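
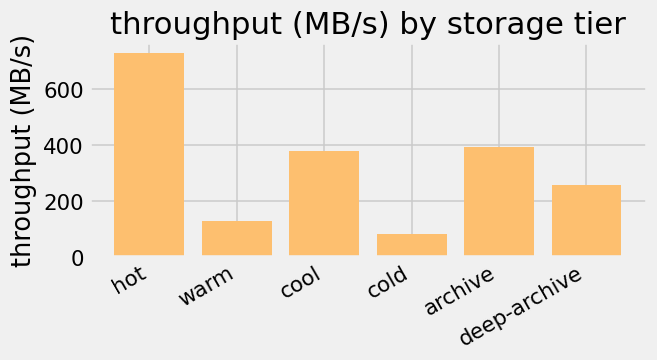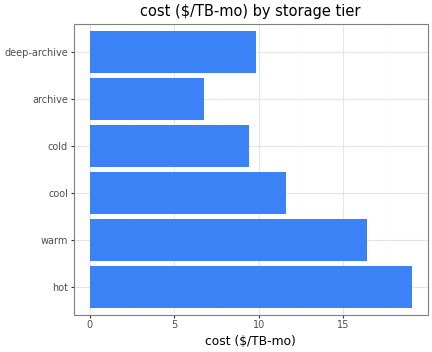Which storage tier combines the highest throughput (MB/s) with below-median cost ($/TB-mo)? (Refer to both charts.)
Chart 2 median cost ($/TB-mo) ≈ 10; below-median storage tiers: cold, archive, deep-archive. Among those, archive has the highest throughput (MB/s) (≈ 400).

archive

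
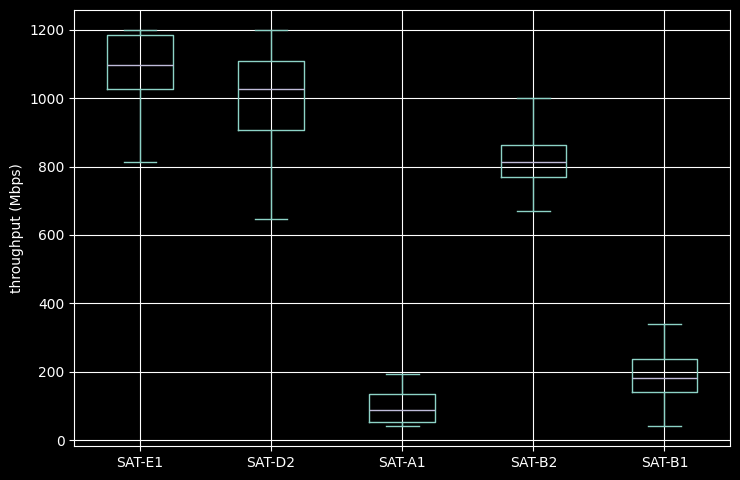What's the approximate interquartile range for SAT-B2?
Q3 ≈ 900, Q1 ≈ 800; IQR ≈ 100.

≈ 100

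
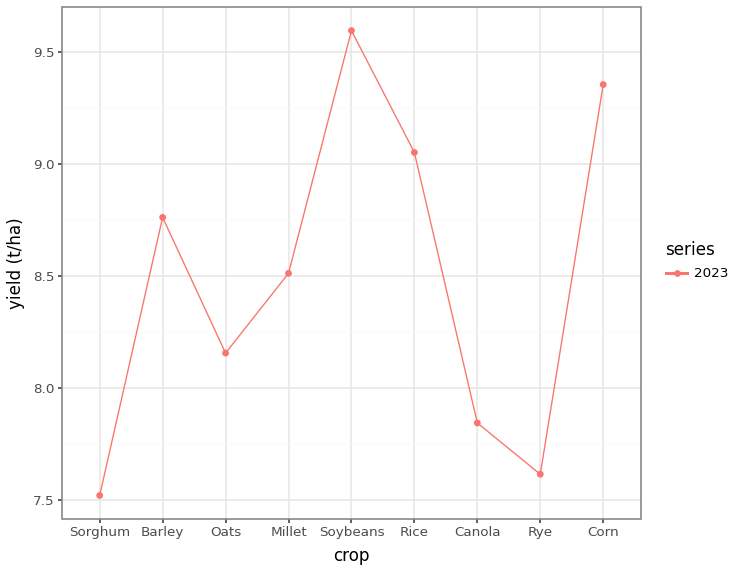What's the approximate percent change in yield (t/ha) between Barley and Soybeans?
Barley ≈ 8.8, Soybeans ≈ 9.6; (9.6 − 8.8) / 8.8 ≈ +9.1%.

≈ +9.1%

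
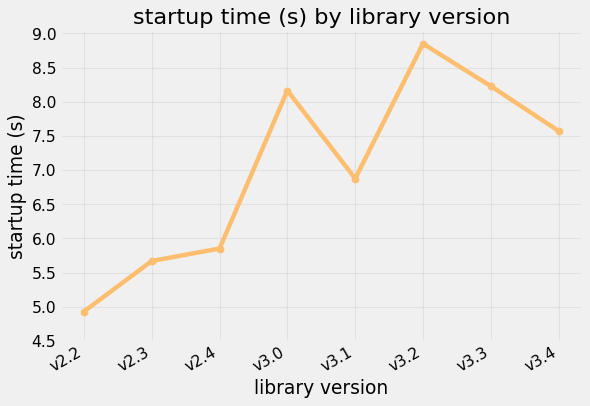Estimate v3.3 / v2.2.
v3.3 ≈ 8.0, v2.2 ≈ 5.0; 8.0/5.0 ≈ 1.6.

≈ 1.6×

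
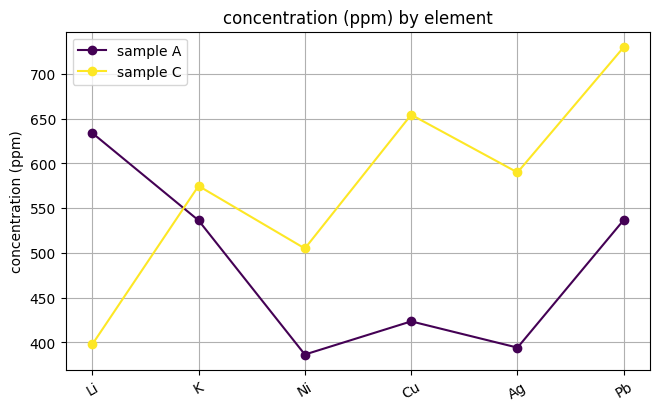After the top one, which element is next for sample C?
Top 3 for sample C: Pb ≈ 750, Cu ≈ 650, Ag ≈ 600.

Cu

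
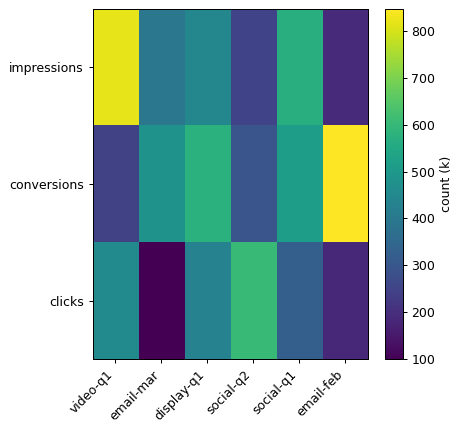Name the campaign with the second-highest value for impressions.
Top 3 for impressions: video-q1 ≈ 800, social-q1 ≈ 600, display-q1 ≈ 400.

social-q1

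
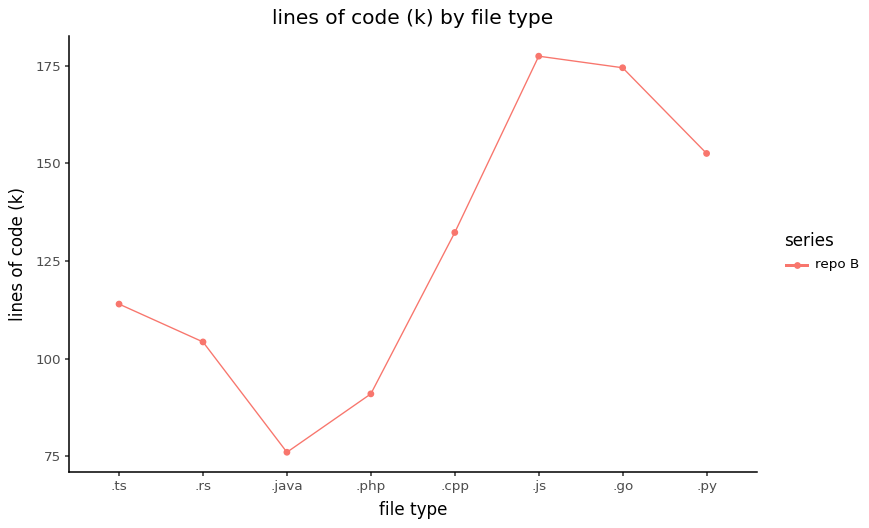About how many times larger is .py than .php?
.py ≈ 150, .php ≈ 90; 150/90 ≈ 1.67.

≈ 1.67×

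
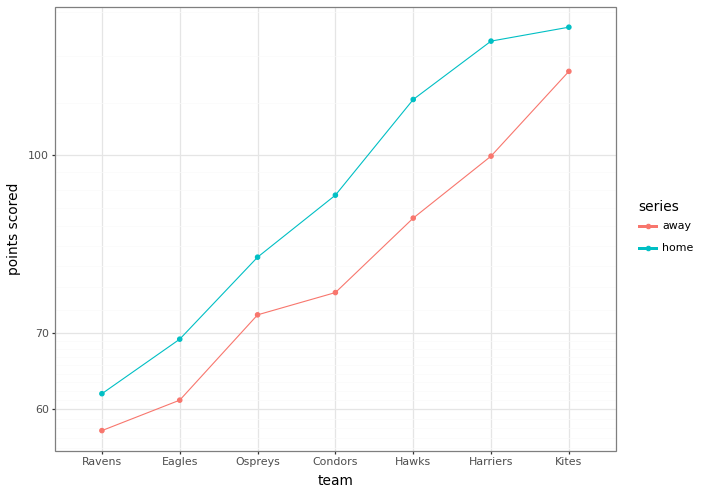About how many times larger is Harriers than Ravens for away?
≈ 1.67×

Harriers ≈ 100, Ravens ≈ 60; 100/60 ≈ 1.67.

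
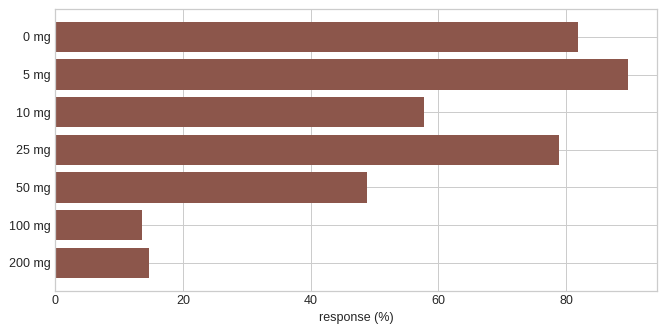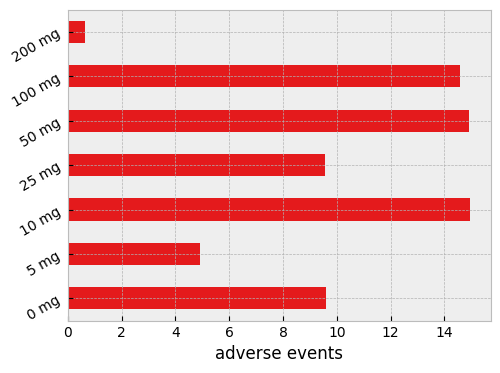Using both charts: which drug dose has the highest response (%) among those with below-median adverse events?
5 mg

Chart 2 median adverse events ≈ 10; below-median drug doses: 5 mg, 25 mg, 200 mg. Among those, 5 mg has the highest response (%) (≈ 90).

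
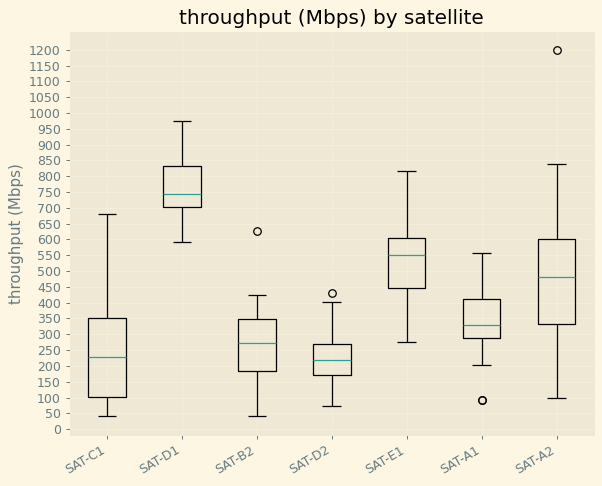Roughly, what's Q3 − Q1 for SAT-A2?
≈ 250

Q3 ≈ 600, Q1 ≈ 350; IQR ≈ 250.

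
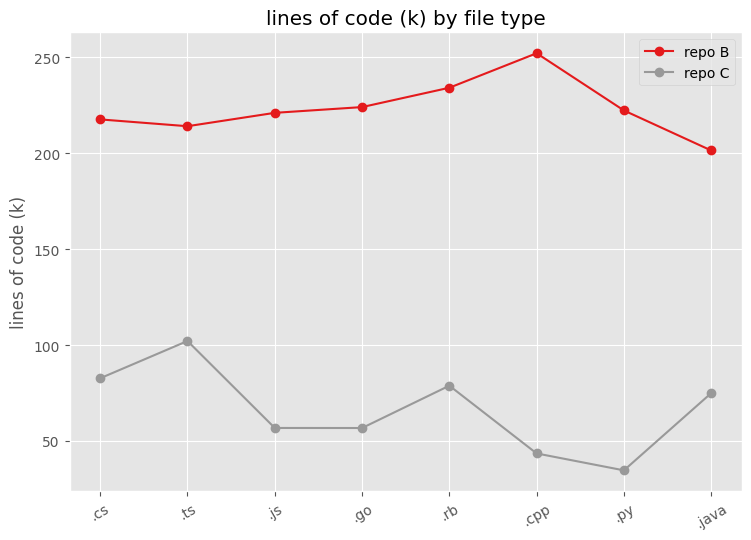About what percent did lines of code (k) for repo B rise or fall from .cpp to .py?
≈ -15.4%

.cpp ≈ 260, .py ≈ 220; (220 − 260) / 260 ≈ -15.4%.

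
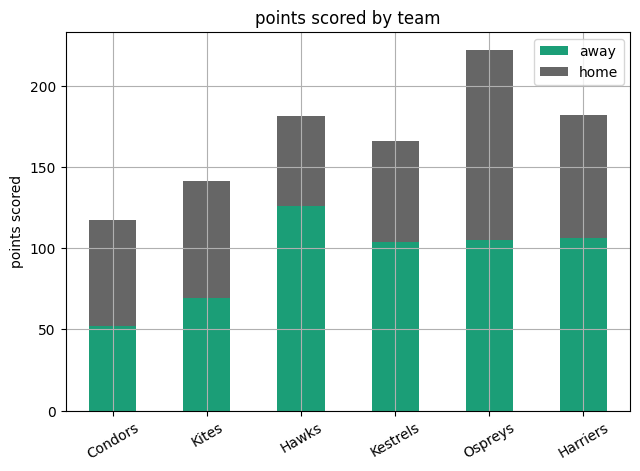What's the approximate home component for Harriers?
≈ 80

home top ≈ 180, bottom ≈ 100; segment ≈ 80.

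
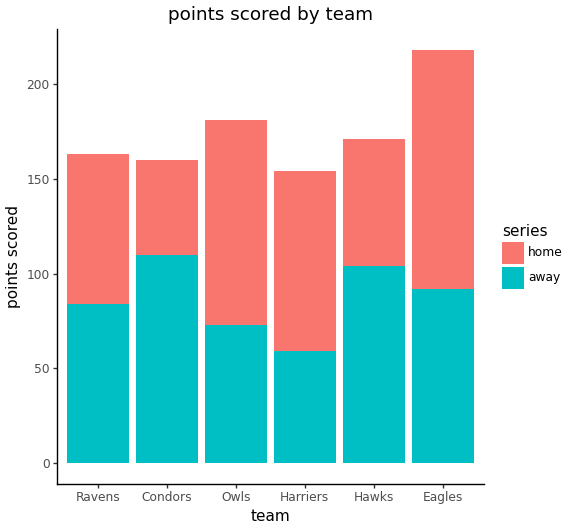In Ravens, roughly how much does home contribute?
home top ≈ 160, bottom ≈ 80; segment ≈ 80.

≈ 80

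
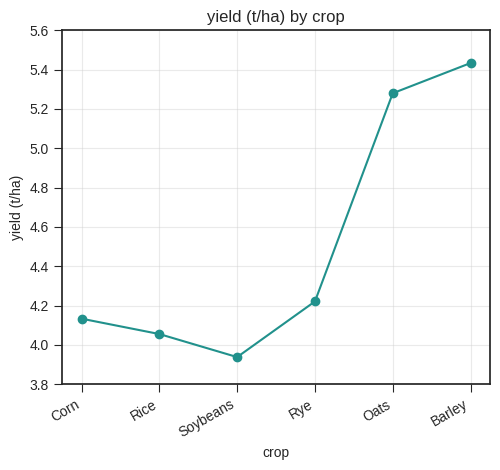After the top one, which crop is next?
Top 3: Barley ≈ 5.4, Oats ≈ 5.2, Rye ≈ 4.2.

Oats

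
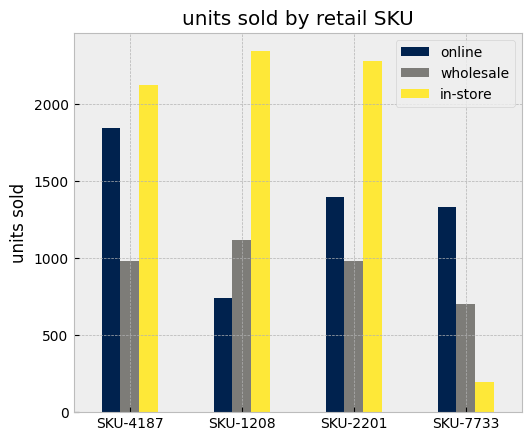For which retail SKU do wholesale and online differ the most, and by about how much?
SKU-4187: wholesale ≈ 1000, online ≈ 1800 → gap ≈ 800. Next-largest (SKU-7733) is only ≈ 600.

SKU-4187, ≈ 800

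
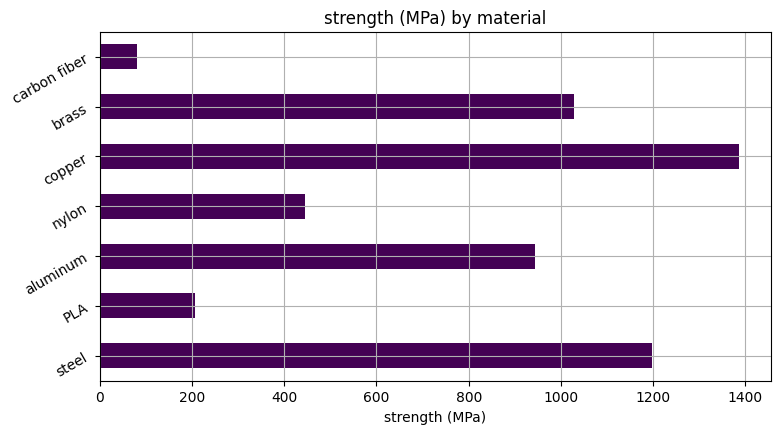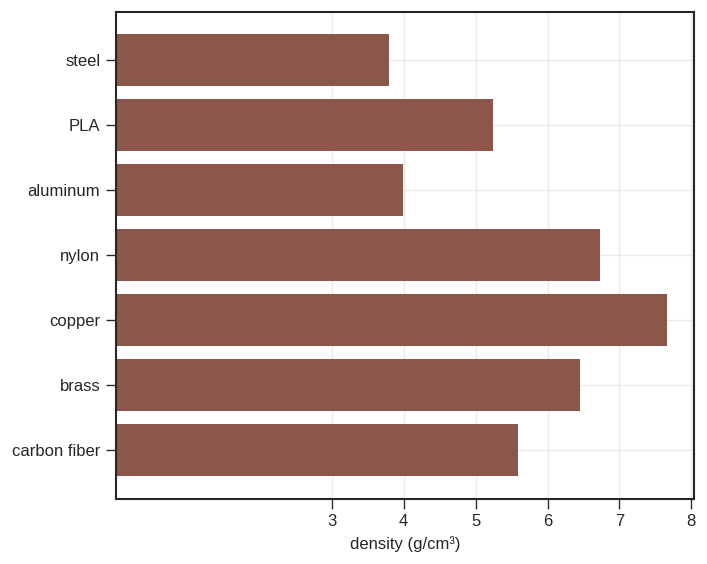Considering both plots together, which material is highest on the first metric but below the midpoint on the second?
Chart 2 median density (g/cm³) ≈ 6; below-median materials: steel, PLA, aluminum. Among those, steel has the highest strength (MPa) (≈ 1200).

steel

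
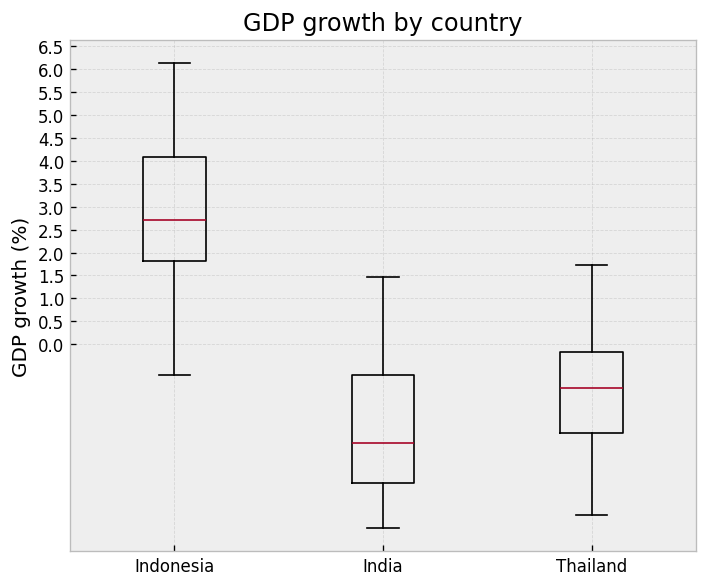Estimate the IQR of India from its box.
≈ 2.5

Q3 ≈ -0.5, Q1 ≈ -3.0; IQR ≈ 2.5.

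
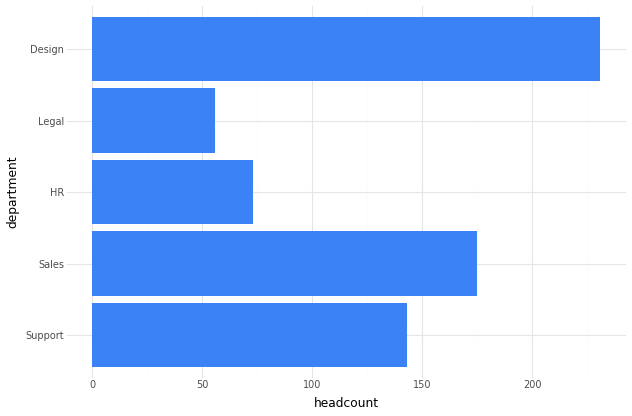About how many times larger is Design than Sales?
≈ 1.33×

Design ≈ 240, Sales ≈ 180; 240/180 ≈ 1.33.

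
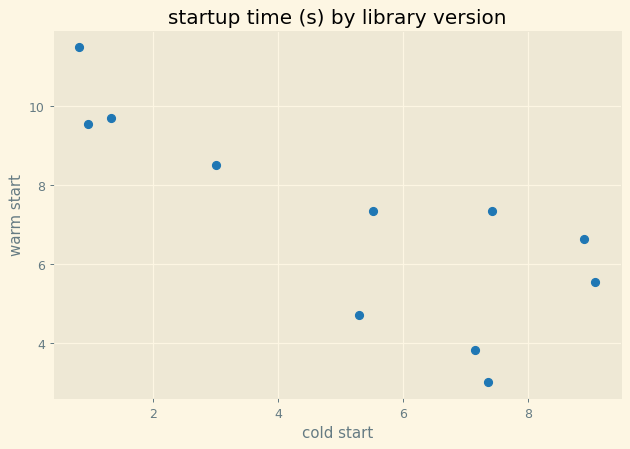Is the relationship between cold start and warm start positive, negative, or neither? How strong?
Points are negatively correlated; strong (|r| ≈ 0.8).

negative, strong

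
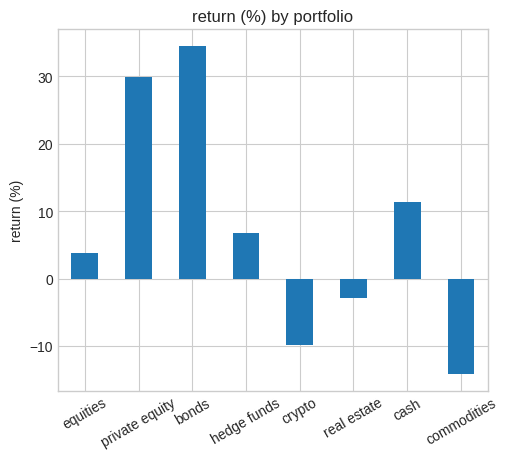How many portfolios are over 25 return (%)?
Above 25: private equity, bonds.

2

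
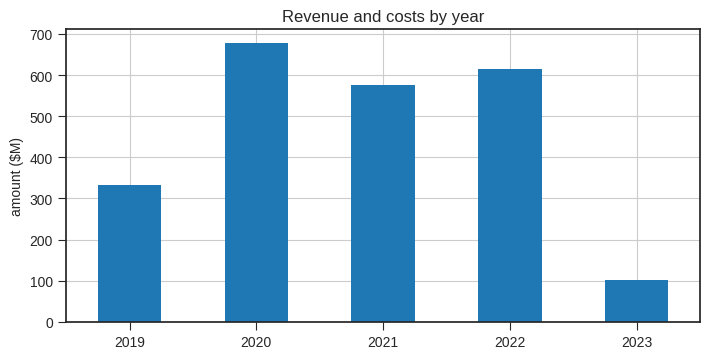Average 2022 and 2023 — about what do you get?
(600 + 100) / 2 ≈ 350.

≈ 350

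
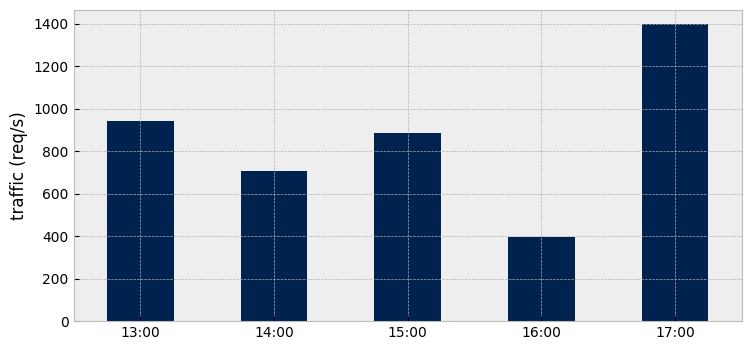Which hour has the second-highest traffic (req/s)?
13:00

Top 3: 17:00 ≈ 1400, 13:00 ≈ 1000, 15:00 ≈ 800.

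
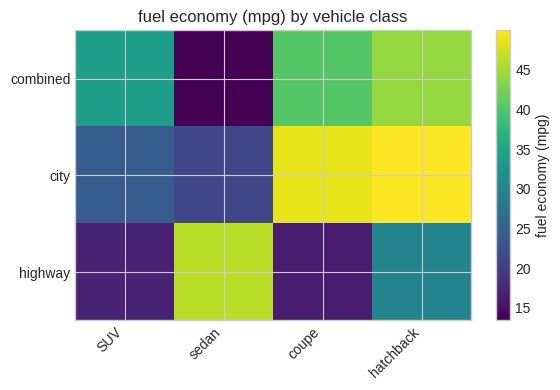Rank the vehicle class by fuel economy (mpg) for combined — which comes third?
SUV

Top 4 for combined: hatchback ≈ 45, coupe ≈ 40, SUV ≈ 35, sedan ≈ 15.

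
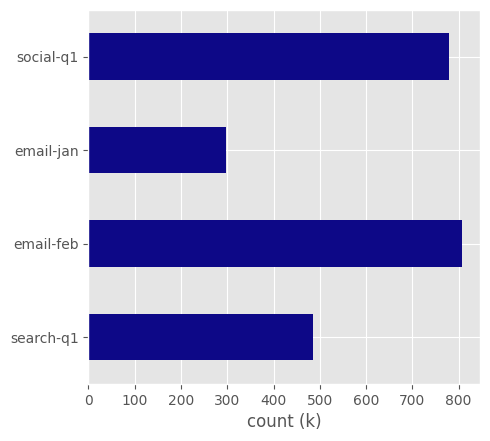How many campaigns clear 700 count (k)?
2

Above 700: email-feb, social-q1.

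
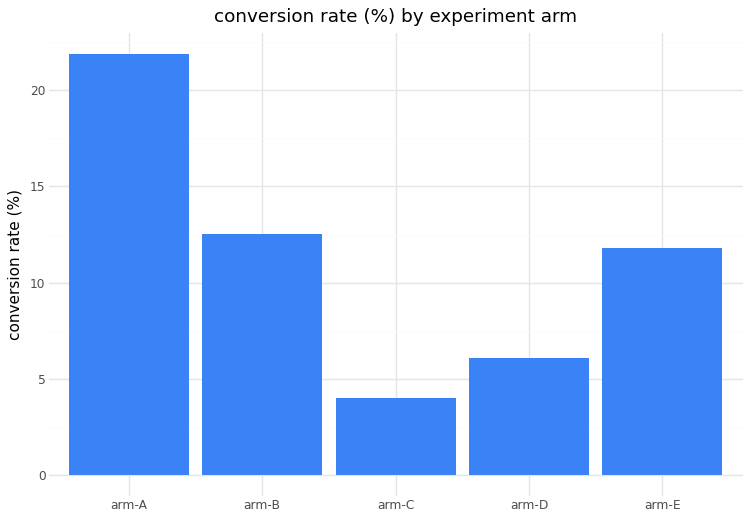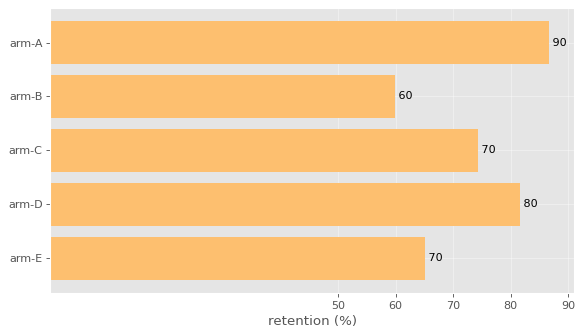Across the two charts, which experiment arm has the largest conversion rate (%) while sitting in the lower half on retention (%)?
arm-B

Chart 2 median retention (%) ≈ 70; below-median experiment arms: arm-B, arm-E. Among those, arm-B has the highest conversion rate (%) (≈ 15).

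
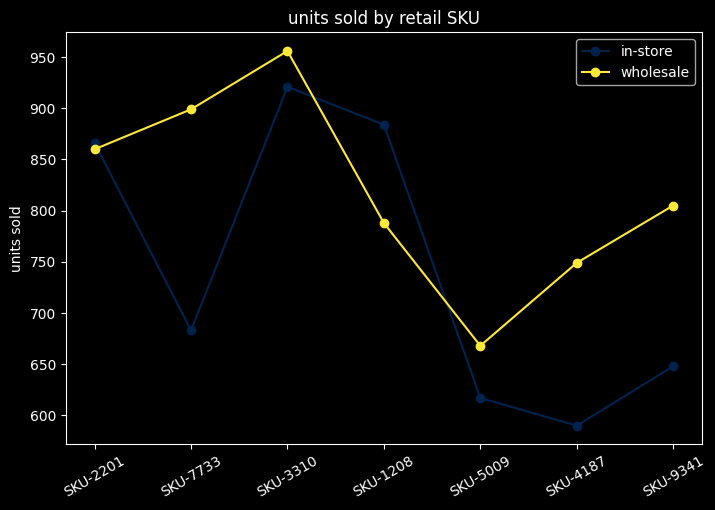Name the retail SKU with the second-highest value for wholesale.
SKU-7733

Top 3 for wholesale: SKU-3310 ≈ 950, SKU-7733 ≈ 900, SKU-2201 ≈ 850.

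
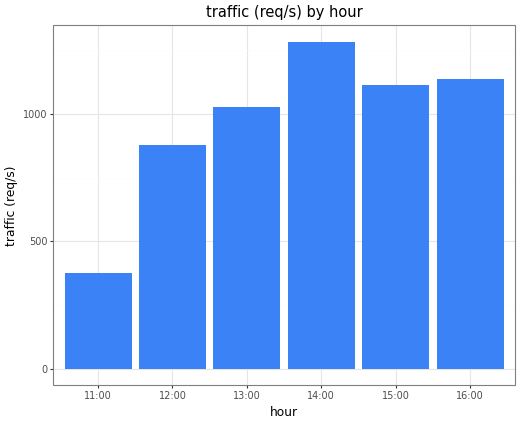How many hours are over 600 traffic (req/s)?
Above 600: 12:00, 13:00, 14:00, 15:00, 16:00.

5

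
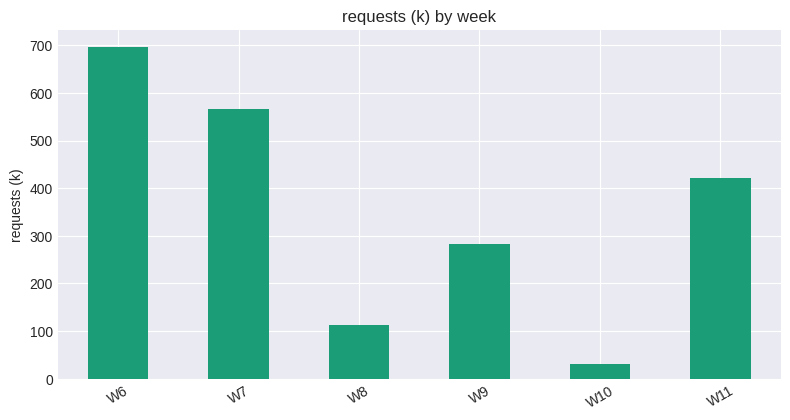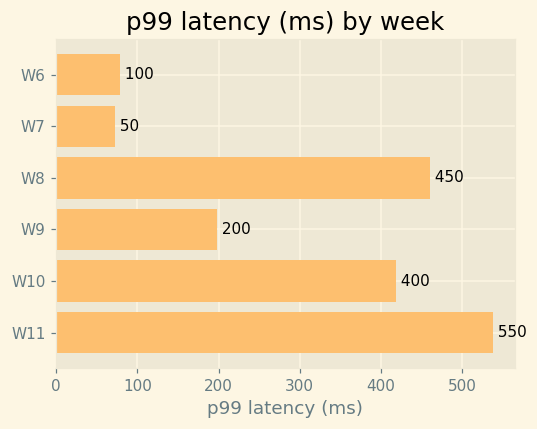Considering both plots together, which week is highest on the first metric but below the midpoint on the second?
W6

Chart 2 median p99 latency (ms) ≈ 300; below-median weeks: W6, W7, W9. Among those, W6 has the highest requests (k) (≈ 700).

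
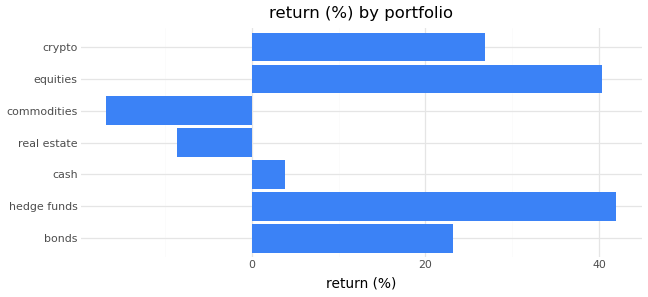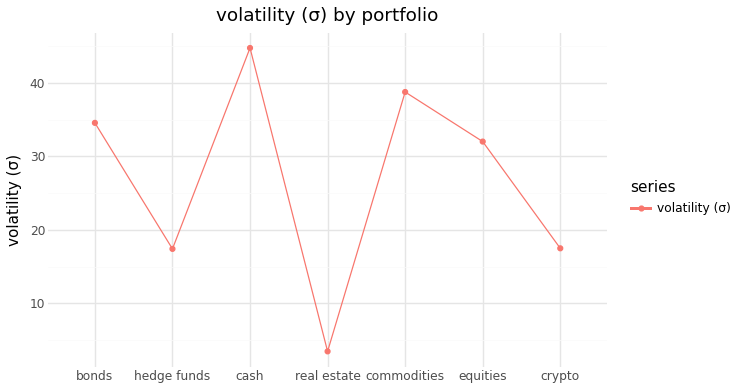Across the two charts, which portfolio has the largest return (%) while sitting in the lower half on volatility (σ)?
hedge funds

Chart 2 median volatility (σ) ≈ 30; below-median portfolios: hedge funds, real estate, crypto. Among those, hedge funds has the highest return (%) (≈ 40).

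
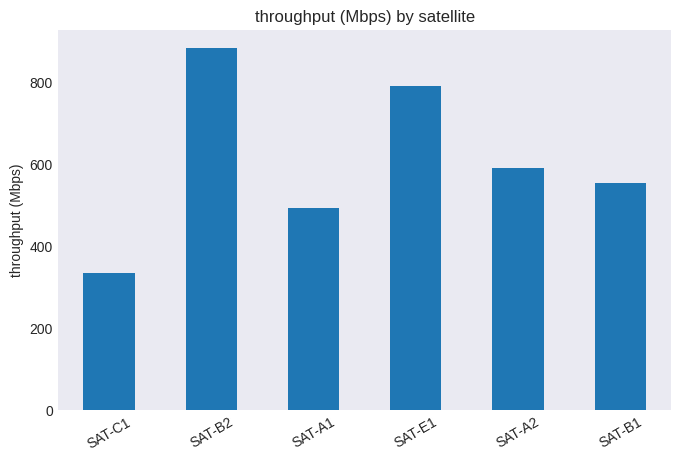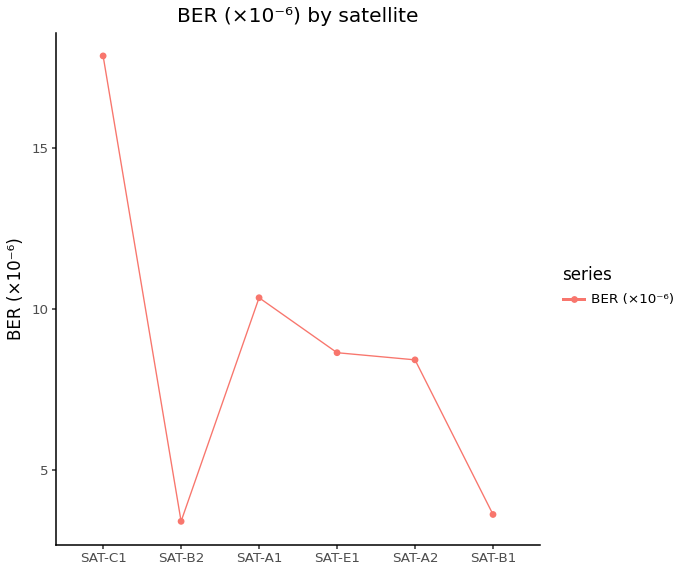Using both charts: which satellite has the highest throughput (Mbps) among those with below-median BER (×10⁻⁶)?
Chart 2 median BER (×10⁻⁶) ≈ 8; below-median satellites: SAT-B2, SAT-A2, SAT-B1. Among those, SAT-B2 has the highest throughput (Mbps) (≈ 900).

SAT-B2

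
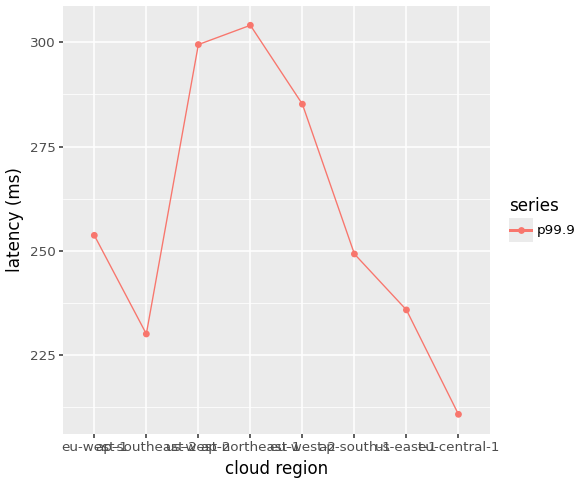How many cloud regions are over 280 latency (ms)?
Above 280: us-west-2, ap-northeast-1, eu-west-2.

3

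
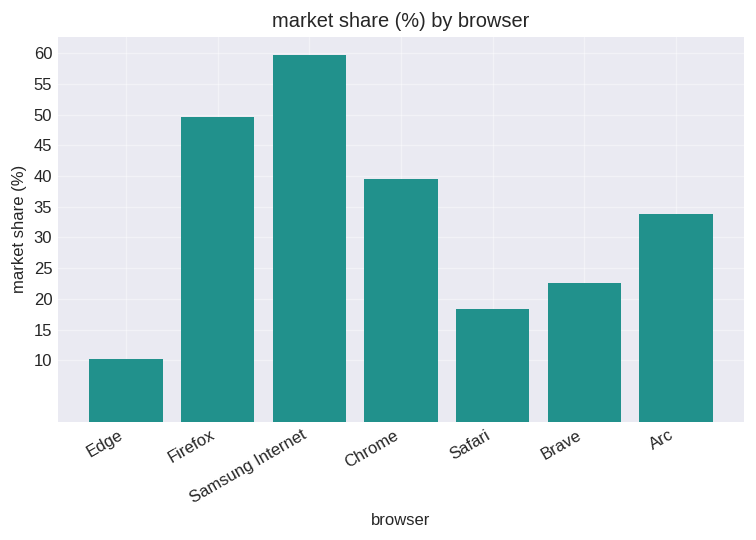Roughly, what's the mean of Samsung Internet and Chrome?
≈ 50

(60 + 40) / 2 ≈ 50.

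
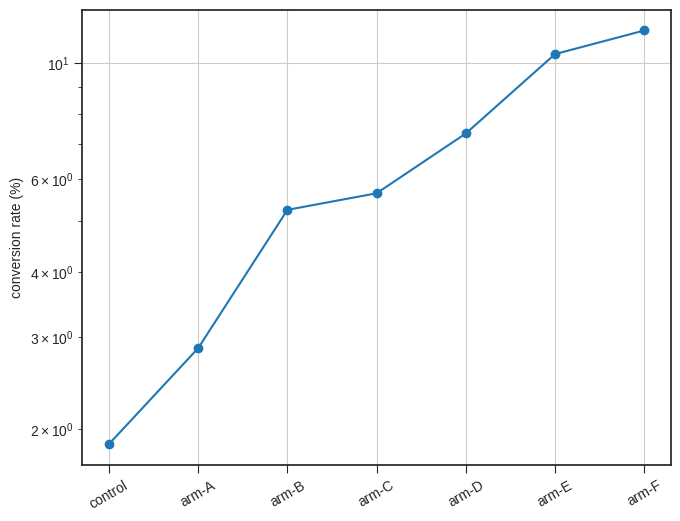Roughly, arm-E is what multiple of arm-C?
≈ 1.67×

arm-E ≈ 10, arm-C ≈ 6; 10/6 ≈ 1.67.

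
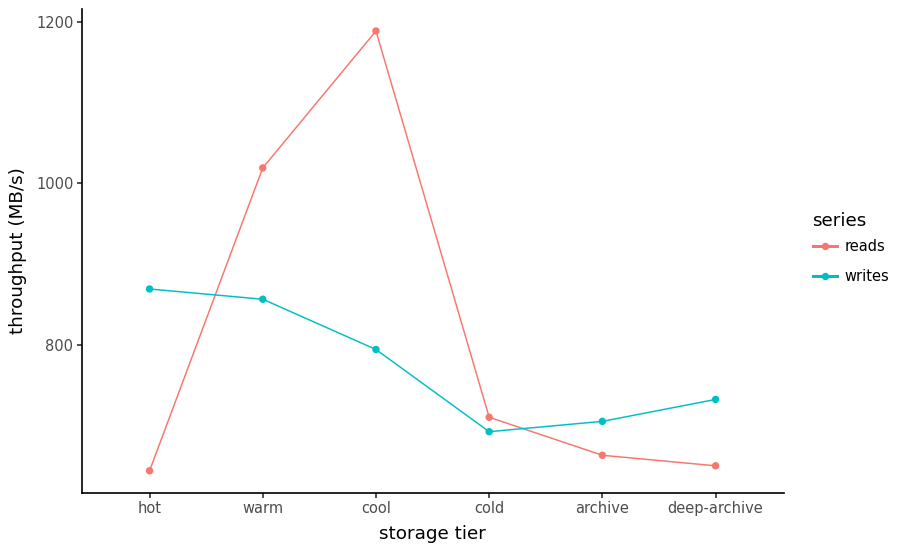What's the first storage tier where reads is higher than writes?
hot: reads ≈ 650 vs writes ≈ 850 (not yet); warm: reads ≈ 1000 vs writes ≈ 850 (first crossover).

warm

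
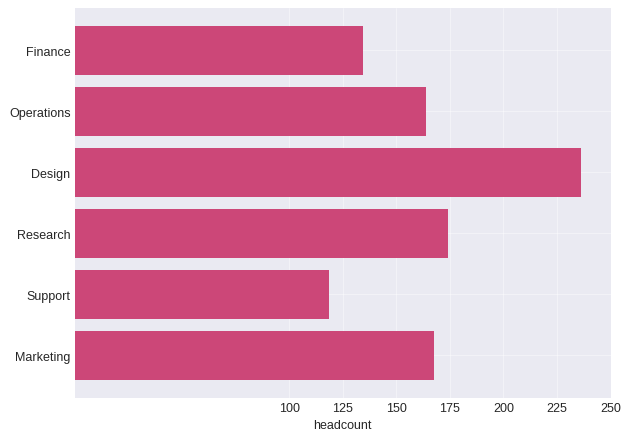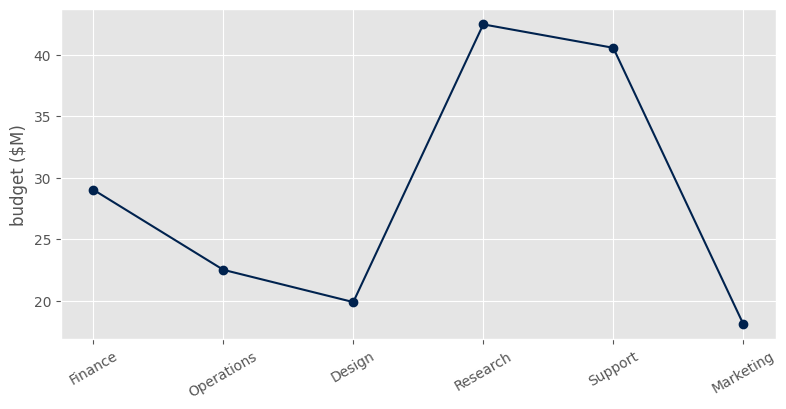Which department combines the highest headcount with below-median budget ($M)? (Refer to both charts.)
Chart 2 median budget ($M) ≈ 25; below-median departments: Operations, Design, Marketing. Among those, Design has the highest headcount (≈ 225).

Design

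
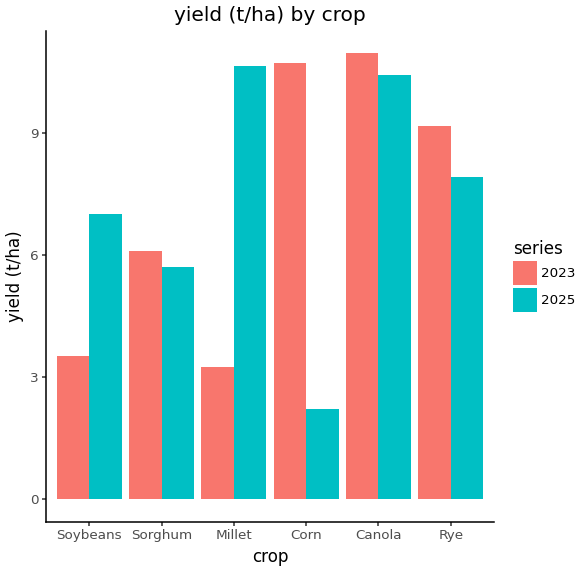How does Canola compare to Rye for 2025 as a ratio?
Canola ≈ 10, Rye ≈ 8; 10/8 ≈ 1.25.

≈ 1.25×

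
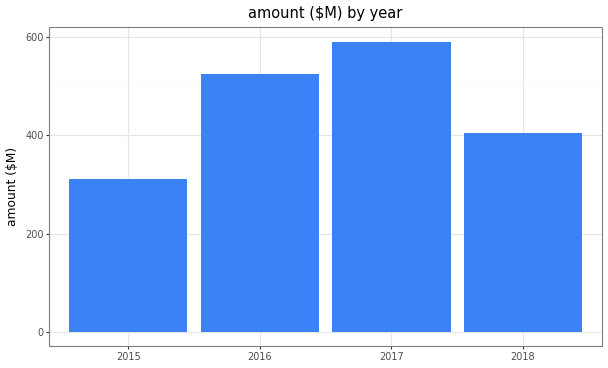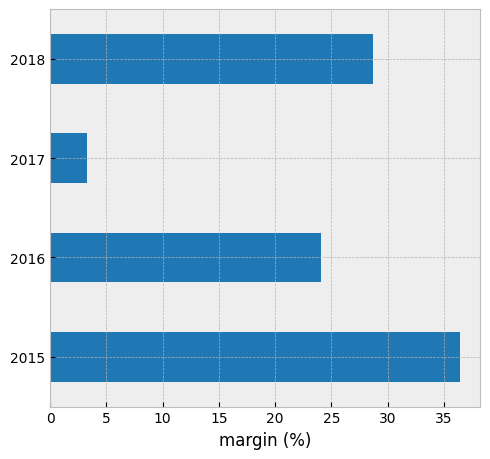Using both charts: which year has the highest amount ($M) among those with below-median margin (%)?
Chart 2 median margin (%) ≈ 25; below-median years: 2016, 2017. Among those, 2017 has the highest amount ($M) (≈ 600).

2017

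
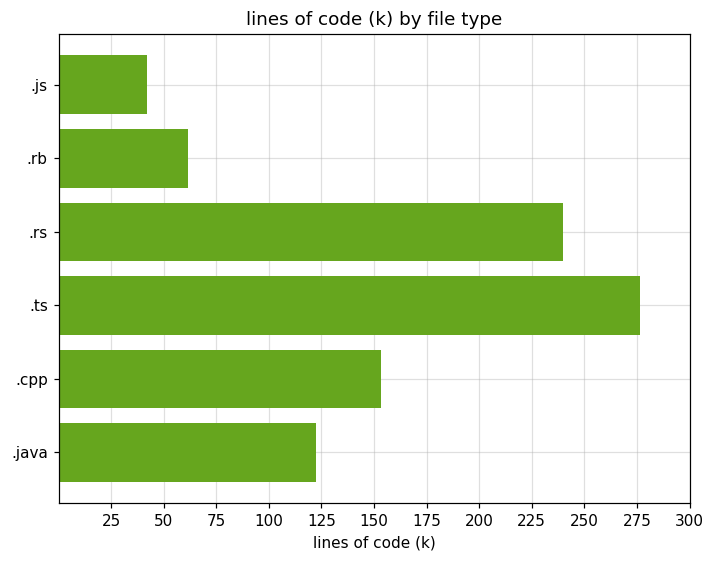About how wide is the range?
≈ 225

Max .ts ≈ 275, min .js ≈ 50; range ≈ 225.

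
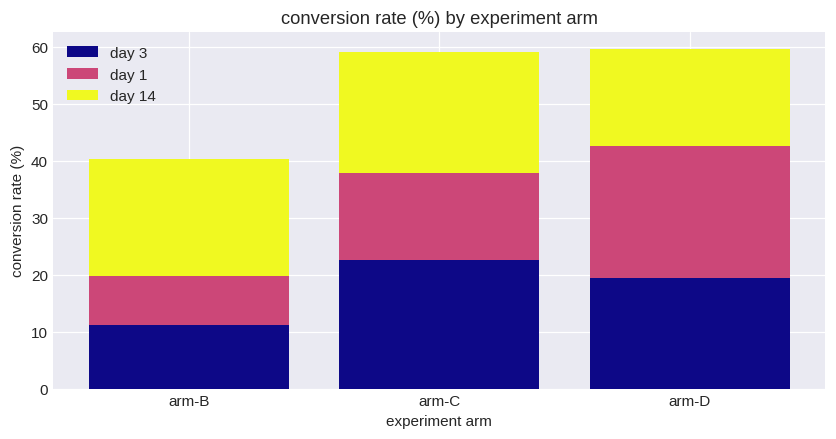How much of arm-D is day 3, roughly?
≈ 20

day 3 top ≈ 20, bottom ≈ 0; segment ≈ 20.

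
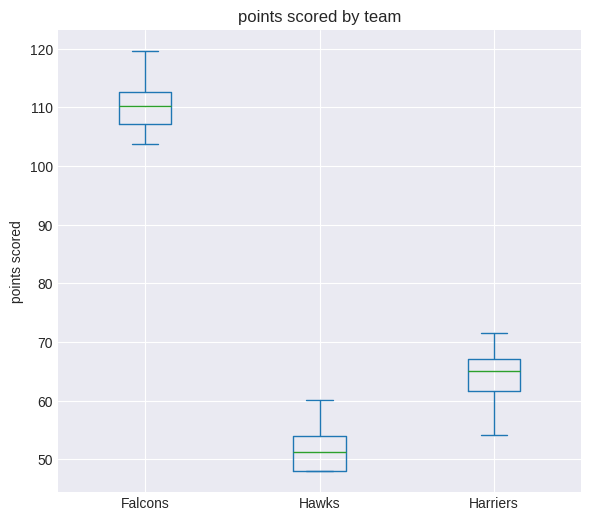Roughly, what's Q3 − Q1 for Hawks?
Q3 ≈ 55, Q1 ≈ 50; IQR ≈ 5.

≈ 5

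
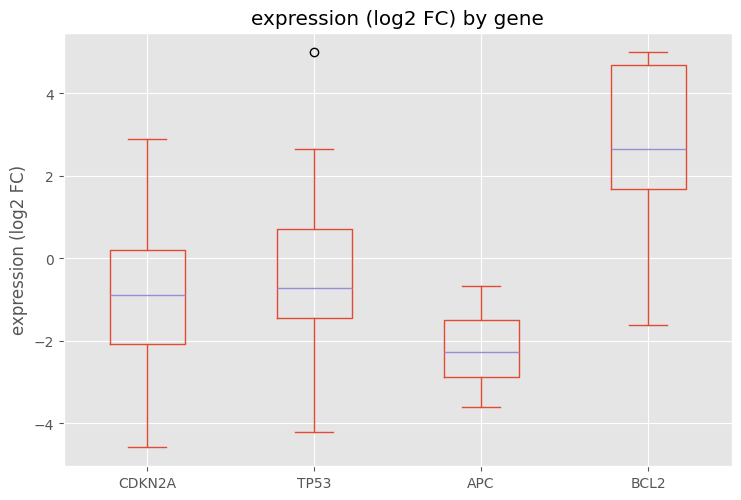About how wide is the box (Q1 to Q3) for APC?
≈ 1.5

Q3 ≈ -1.5, Q1 ≈ -3.0; IQR ≈ 1.5.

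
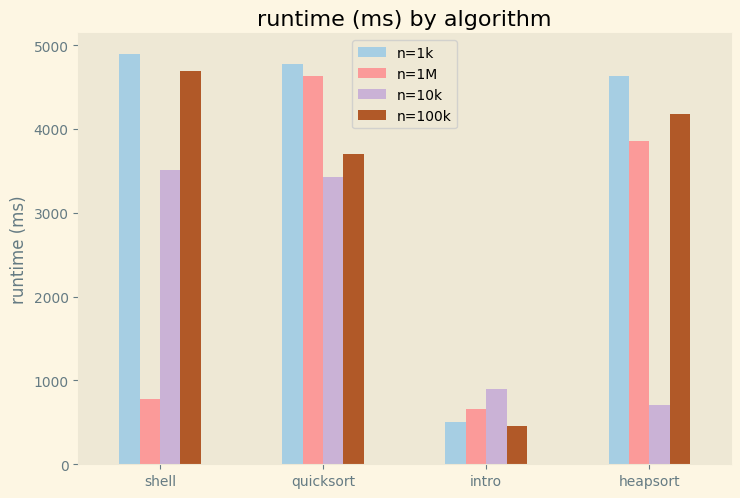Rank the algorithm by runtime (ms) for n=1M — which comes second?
heapsort

Top 3 for n=1M: quicksort ≈ 4500, heapsort ≈ 4000, shell ≈ 1000.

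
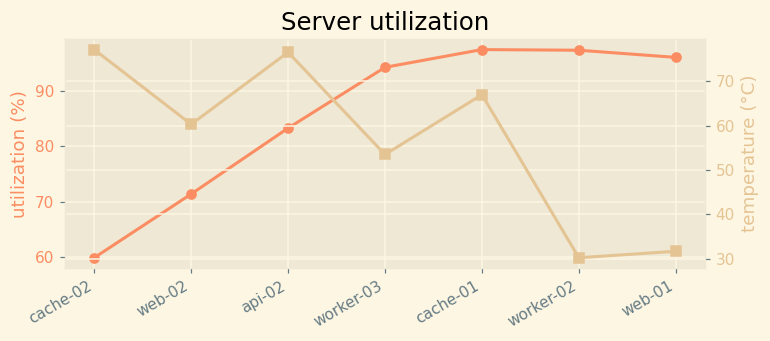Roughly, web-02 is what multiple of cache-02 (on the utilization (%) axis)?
web-02 ≈ 70, cache-02 ≈ 60; 70/60 ≈ 1.17.

≈ 1.17×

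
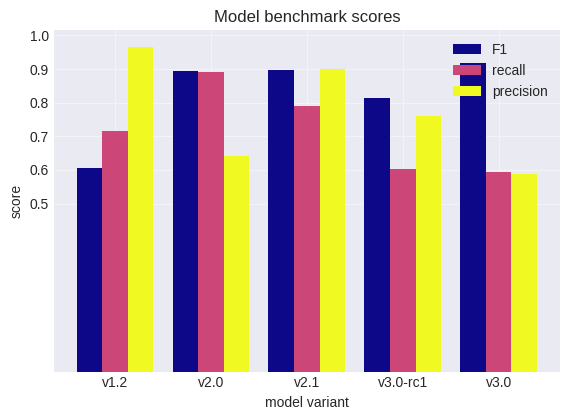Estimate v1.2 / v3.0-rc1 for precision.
≈ 1.25×

v1.2 ≈ 1.0, v3.0-rc1 ≈ 0.8; 1.0/0.8 ≈ 1.25.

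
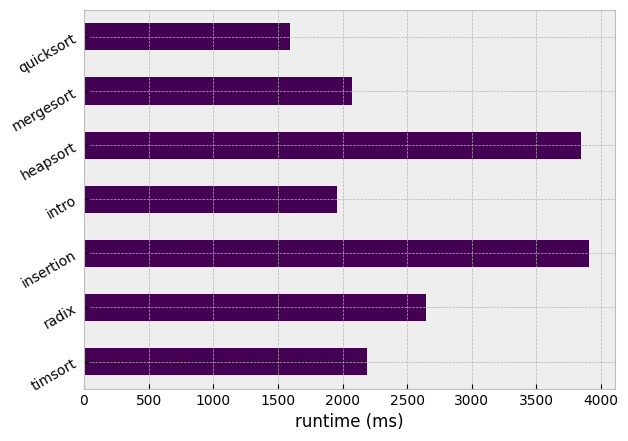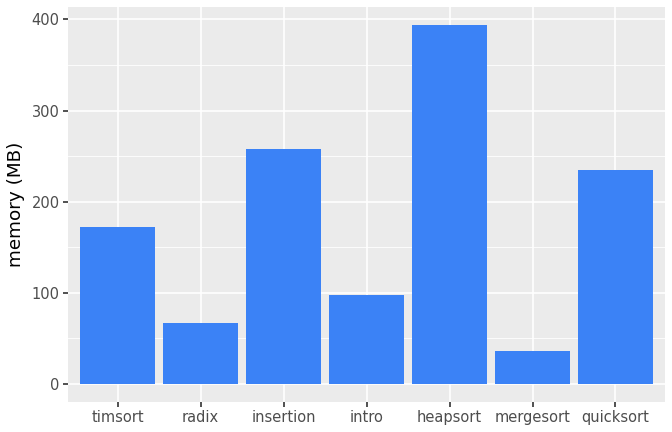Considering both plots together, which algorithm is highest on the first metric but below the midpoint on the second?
radix

Chart 2 median memory (MB) ≈ 150; below-median algorithms: radix, intro, mergesort. Among those, radix has the highest runtime (ms) (≈ 2500).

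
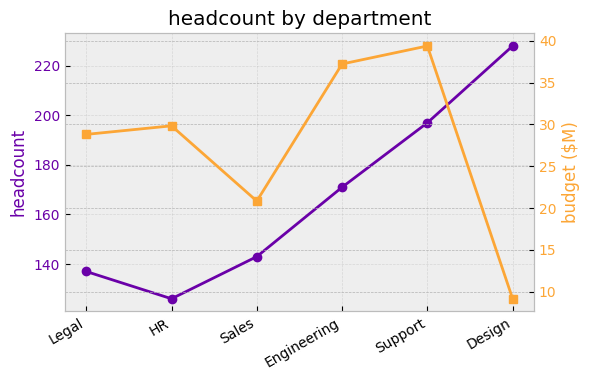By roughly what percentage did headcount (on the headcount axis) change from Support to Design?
≈ +15%

Support ≈ 200, Design ≈ 230; (230 − 200) / 200 ≈ +15%.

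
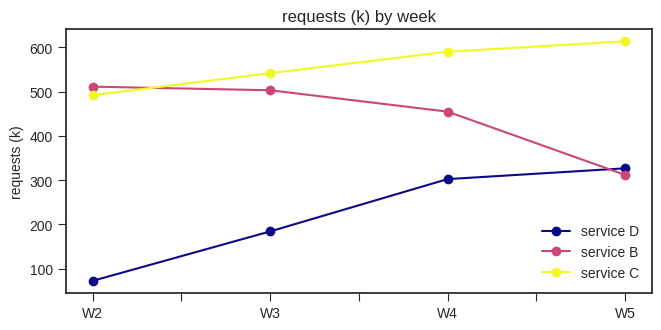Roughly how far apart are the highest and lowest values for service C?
≈ 100

Max W5 ≈ 600, min W2 ≈ 500; range ≈ 100.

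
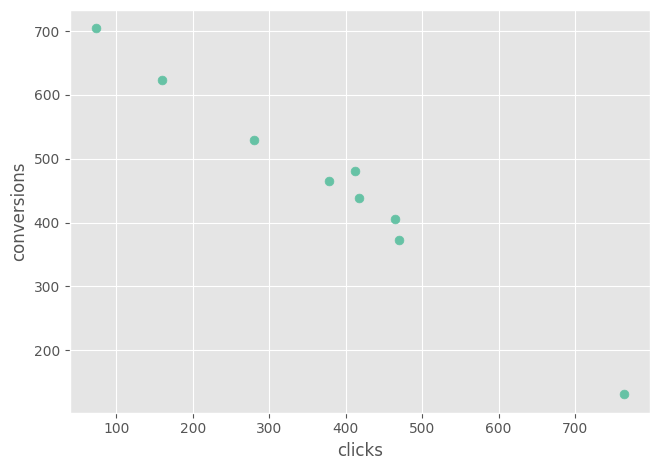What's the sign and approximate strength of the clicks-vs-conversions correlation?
Points are negatively correlated; strong (|r| ≈ 1.0).

negative, strong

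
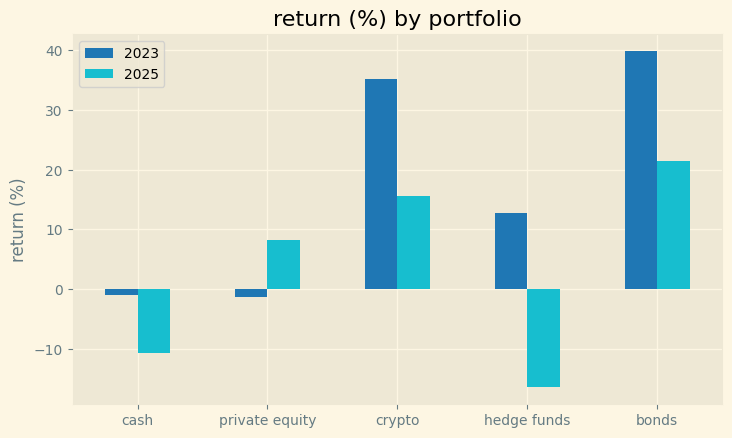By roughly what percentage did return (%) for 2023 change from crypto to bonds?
≈ +14.3%

crypto ≈ 35, bonds ≈ 40; (40 − 35) / 35 ≈ +14.3%.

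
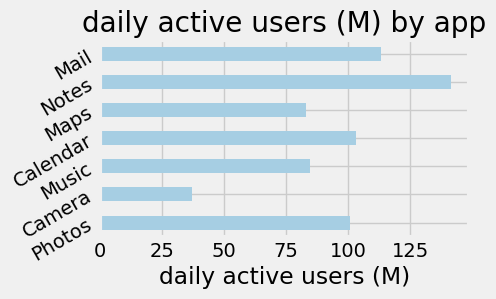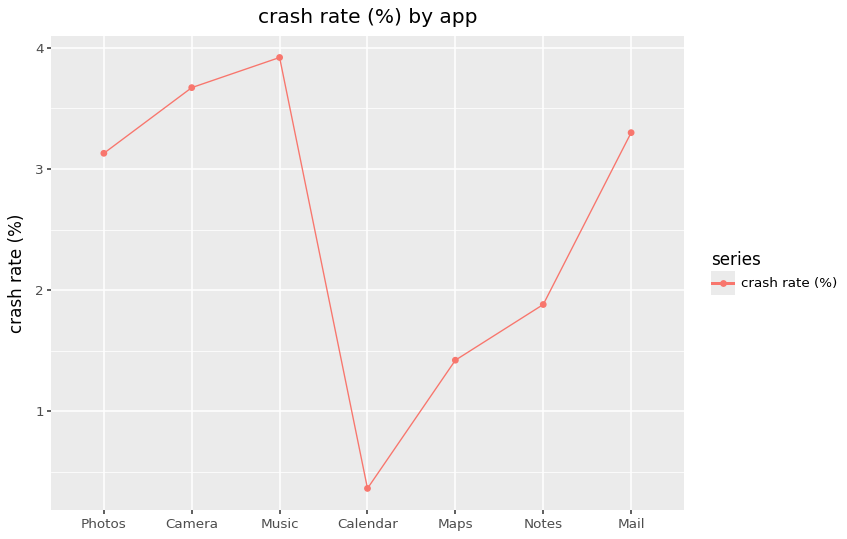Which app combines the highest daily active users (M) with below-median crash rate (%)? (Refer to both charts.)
Notes

Chart 2 median crash rate (%) ≈ 3; below-median apps: Calendar, Maps, Notes. Among those, Notes has the highest daily active users (M) (≈ 140).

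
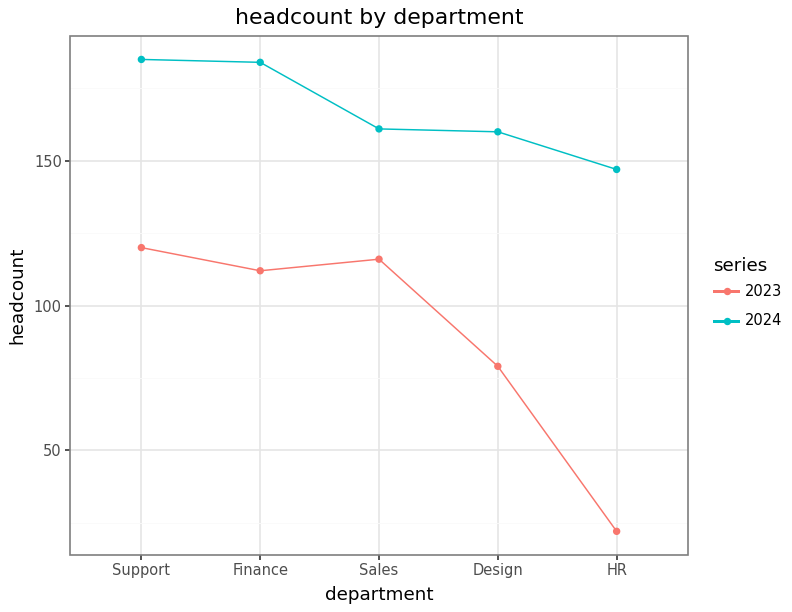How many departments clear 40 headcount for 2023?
4

Above 40: Support, Finance, Sales, Design.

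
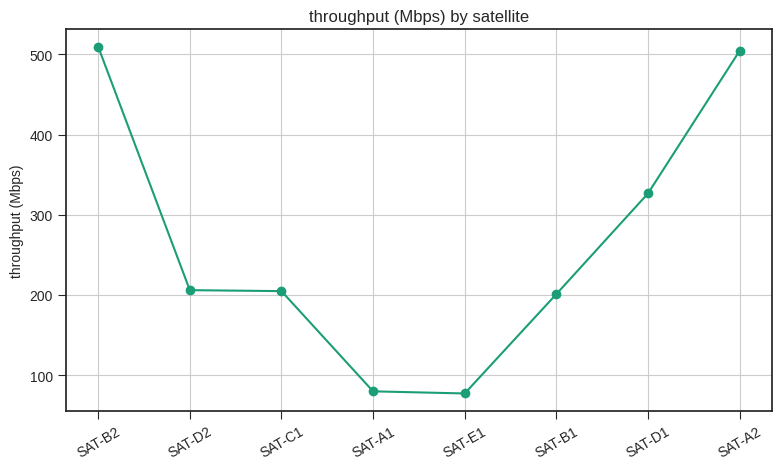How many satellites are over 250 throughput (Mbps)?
3

Above 250: SAT-B2, SAT-D1, SAT-A2.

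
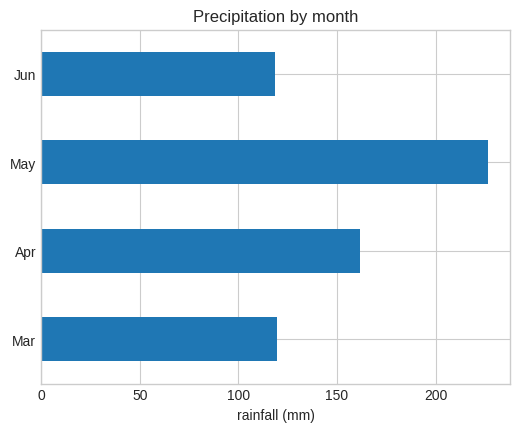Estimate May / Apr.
≈ 1.38×

May ≈ 220, Apr ≈ 160; 220/160 ≈ 1.38.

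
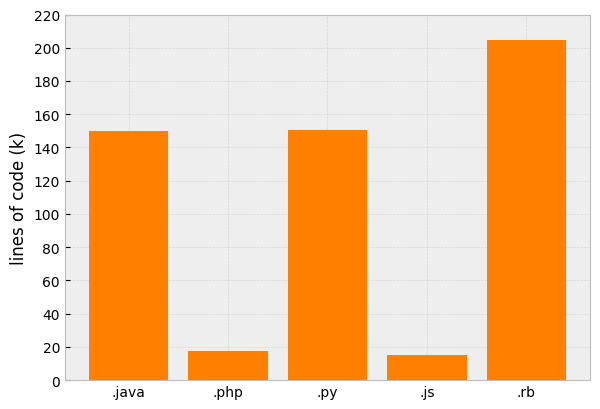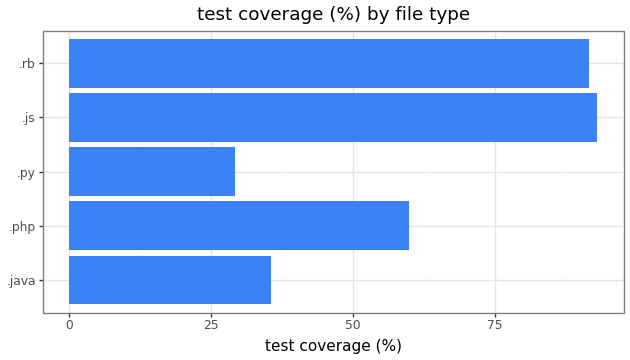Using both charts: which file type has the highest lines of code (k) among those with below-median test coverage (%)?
Chart 2 median test coverage (%) ≈ 60; below-median file types: .java, .py. Among those, .py has the highest lines of code (k) (≈ 160).

.py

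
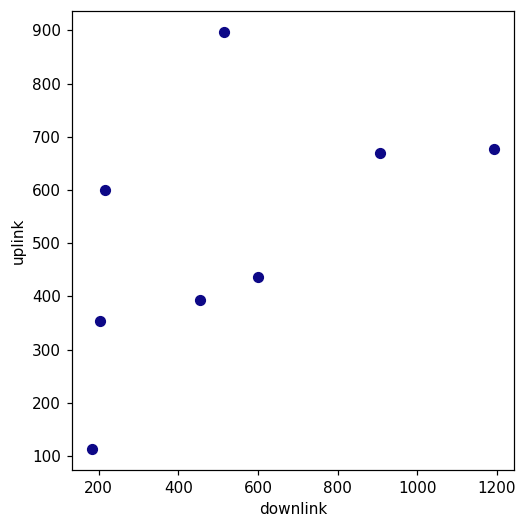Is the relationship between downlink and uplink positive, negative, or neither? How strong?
positive, moderate

Points are positively correlated; moderate (|r| ≈ 0.5).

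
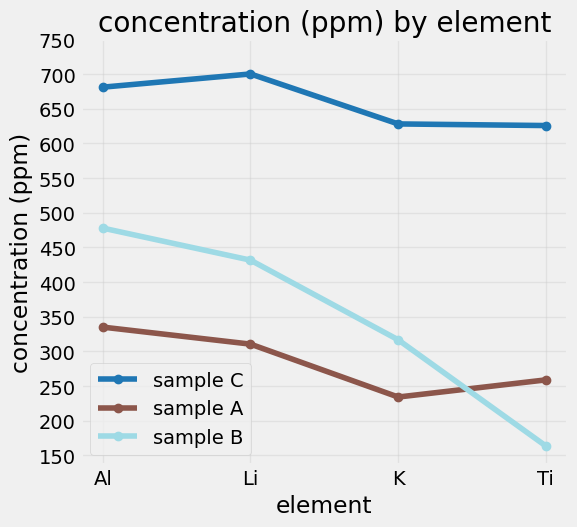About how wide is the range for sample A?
≈ 100

Max Al ≈ 350, min K ≈ 250; range ≈ 100.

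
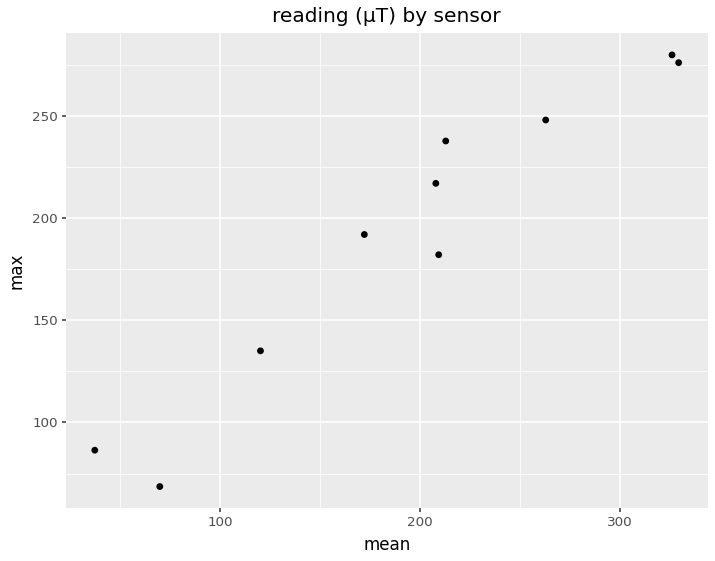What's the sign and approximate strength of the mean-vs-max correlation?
Points are positively correlated; strong (|r| ≈ 1.0).

positive, strong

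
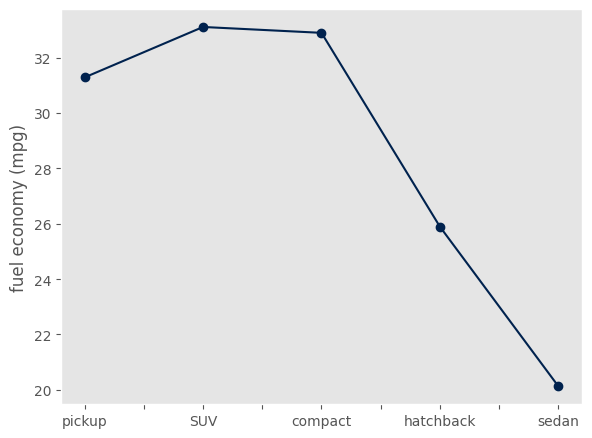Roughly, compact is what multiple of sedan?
≈ 1.6×

compact ≈ 32, sedan ≈ 20; 32/20 ≈ 1.6.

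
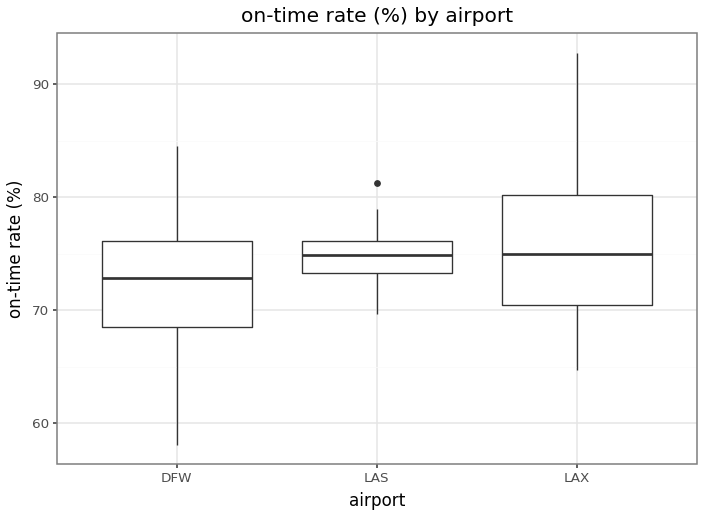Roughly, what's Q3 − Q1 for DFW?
≈ 7.5

Q3 ≈ 76.0, Q1 ≈ 68.5; IQR ≈ 7.5.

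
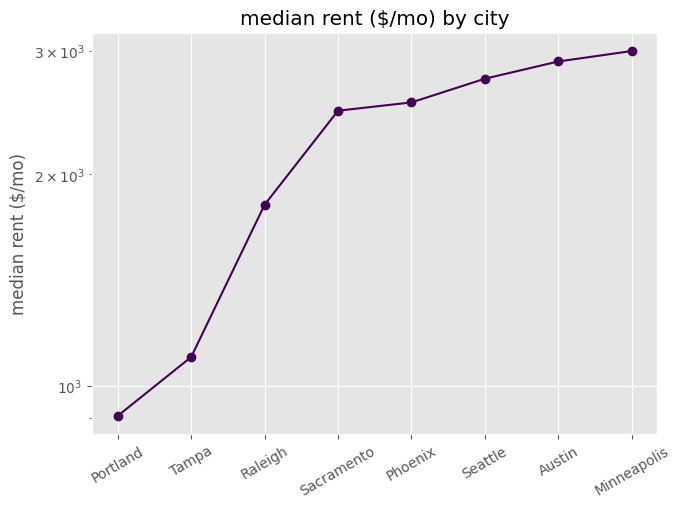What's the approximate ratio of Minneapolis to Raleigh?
≈ 1.67×

Minneapolis ≈ 3000, Raleigh ≈ 1800; 3000/1800 ≈ 1.67.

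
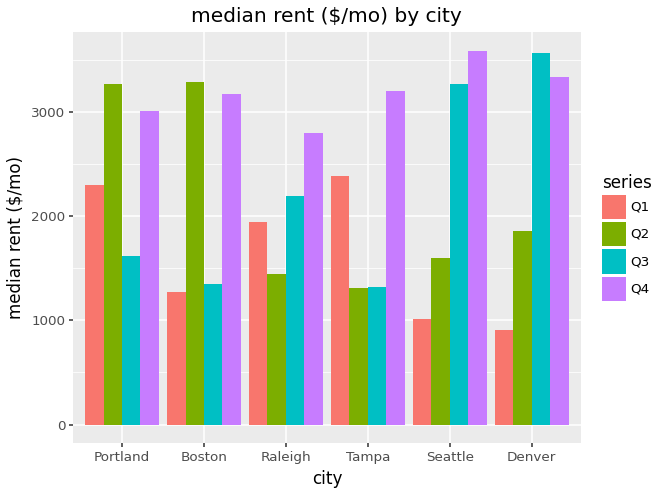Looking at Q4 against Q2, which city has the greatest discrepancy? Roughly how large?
Seattle: Q4 ≈ 3500, Q2 ≈ 1500 → gap ≈ 2000. Next-largest (Tampa) is only ≈ 1500.

Seattle, ≈ 2000 $/mo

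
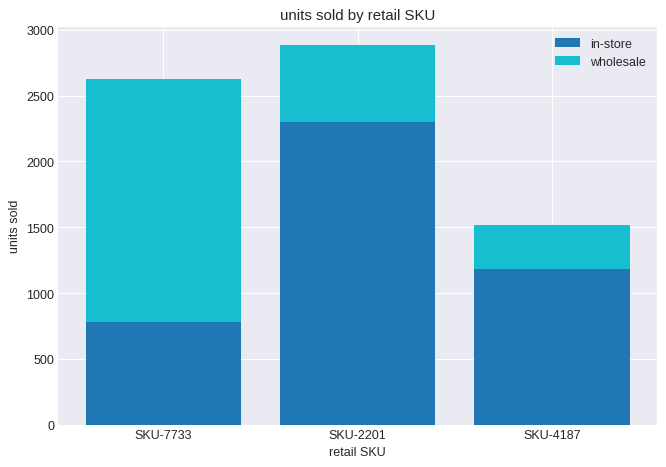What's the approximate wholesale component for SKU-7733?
≈ 1500

wholesale top ≈ 2500, bottom ≈ 1000; segment ≈ 1500.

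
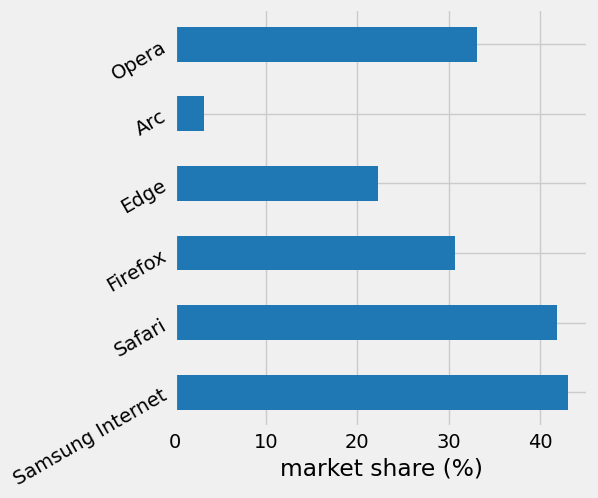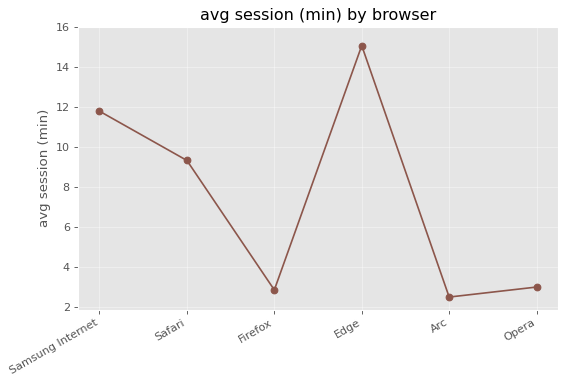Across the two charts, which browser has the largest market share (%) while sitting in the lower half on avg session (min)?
Chart 2 median avg session (min) ≈ 6; below-median browsers: Firefox, Arc, Opera. Among those, Opera has the highest market share (%) (≈ 35).

Opera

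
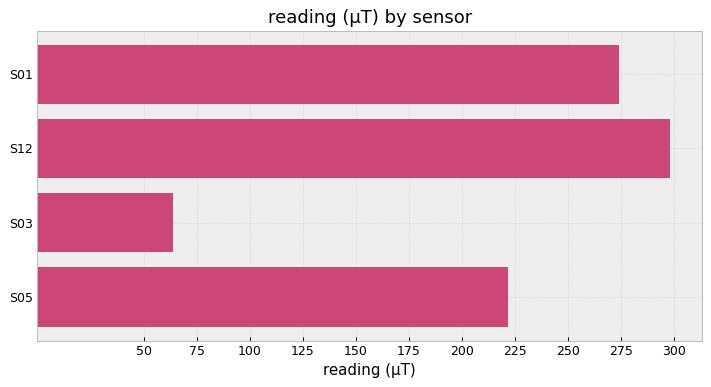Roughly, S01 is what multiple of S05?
S01 ≈ 275, S05 ≈ 225; 275/225 ≈ 1.22.

≈ 1.22×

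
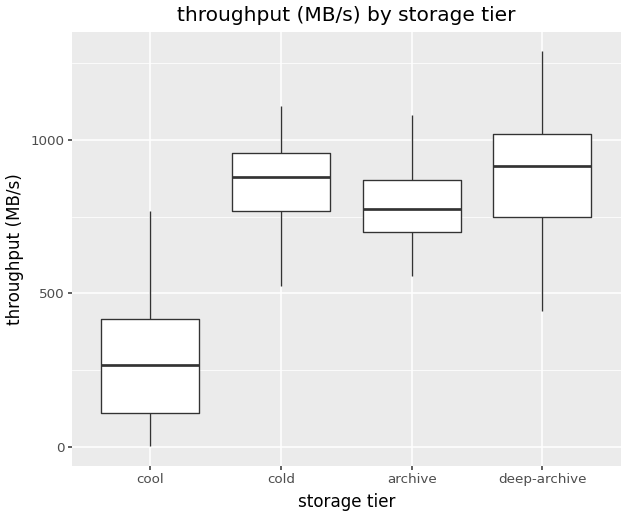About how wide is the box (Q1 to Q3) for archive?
≈ 200

Q3 ≈ 900, Q1 ≈ 700; IQR ≈ 200.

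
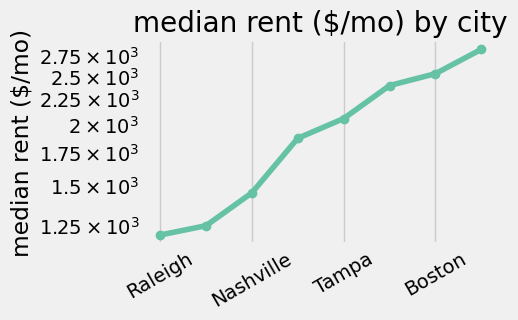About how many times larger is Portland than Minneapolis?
Portland ≈ 2400, Minneapolis ≈ 1800; 2400/1800 ≈ 1.33.

≈ 1.33×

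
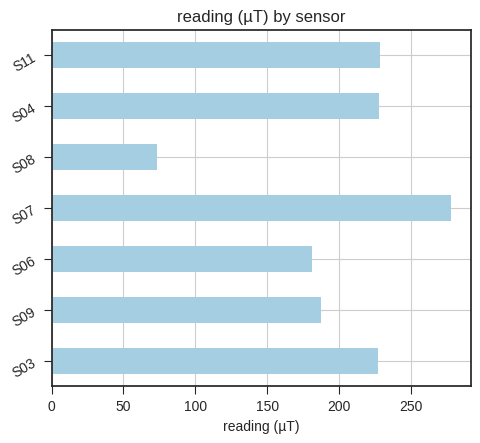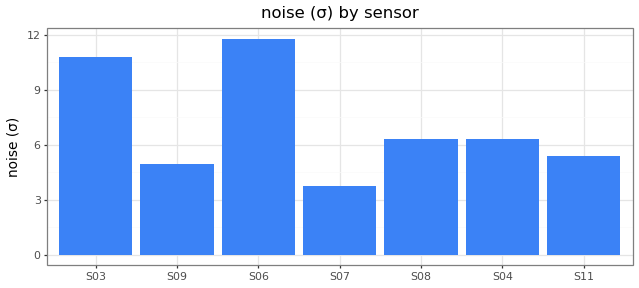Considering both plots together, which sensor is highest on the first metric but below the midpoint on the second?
Chart 2 median noise (σ) ≈ 6; below-median sensors: S09, S07, S11. Among those, S07 has the highest reading (µT) (≈ 300).

S07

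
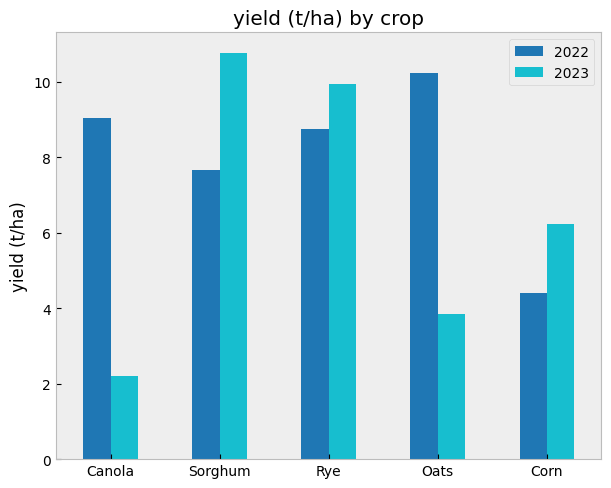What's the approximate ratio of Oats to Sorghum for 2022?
Oats ≈ 10, Sorghum ≈ 8; 10/8 ≈ 1.25.

≈ 1.25×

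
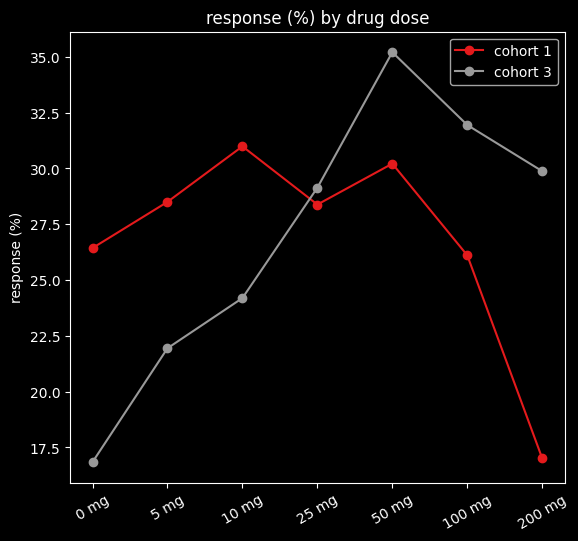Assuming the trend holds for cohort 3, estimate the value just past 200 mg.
≈ 27

Last three: 36, 32, 30 → slope ≈ -3/step → next ≈ 27.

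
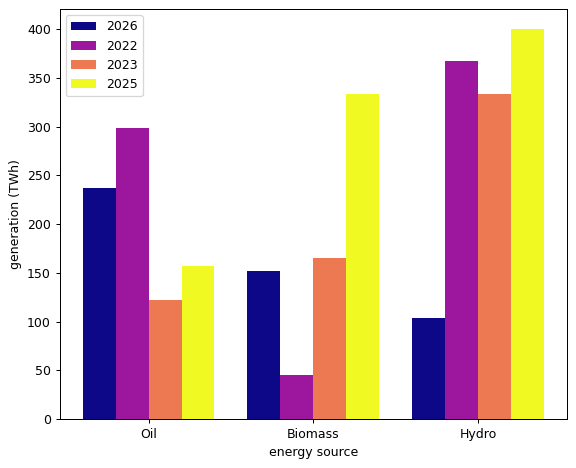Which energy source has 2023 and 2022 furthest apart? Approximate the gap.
Oil, ≈ 200 TWh

Oil: 2023 ≈ 100, 2022 ≈ 300 → gap ≈ 200. Next-largest (Biomass) is only ≈ 100.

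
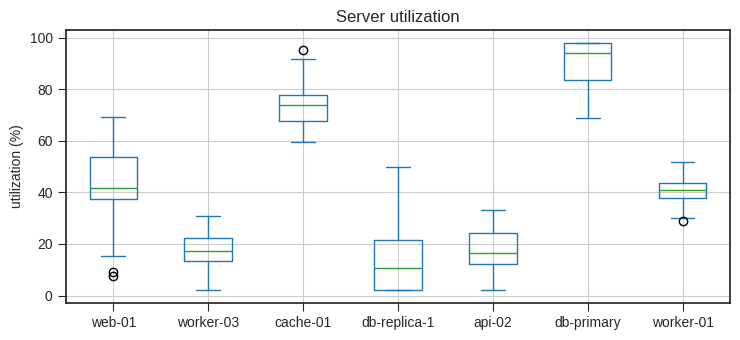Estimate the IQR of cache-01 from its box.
Q3 ≈ 80, Q1 ≈ 70; IQR ≈ 10.

≈ 10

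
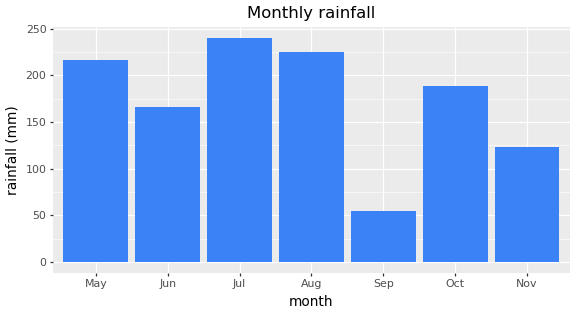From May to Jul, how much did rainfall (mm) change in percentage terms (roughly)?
≈ +11.1%

May ≈ 225, Jul ≈ 250; (250 − 225) / 225 ≈ +11.1%.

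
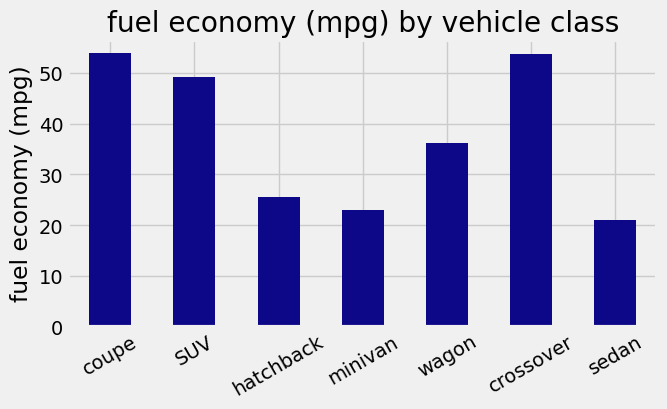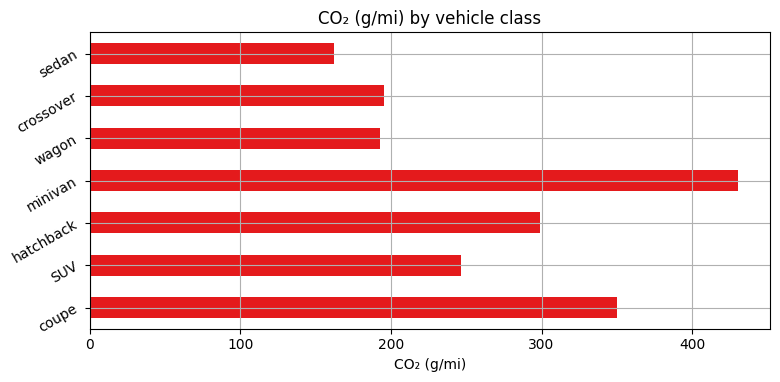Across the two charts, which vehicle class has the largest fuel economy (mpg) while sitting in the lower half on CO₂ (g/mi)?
Chart 2 median CO₂ (g/mi) ≈ 250; below-median vehicle classes: wagon, crossover, sedan. Among those, crossover has the highest fuel economy (mpg) (≈ 55).

crossover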